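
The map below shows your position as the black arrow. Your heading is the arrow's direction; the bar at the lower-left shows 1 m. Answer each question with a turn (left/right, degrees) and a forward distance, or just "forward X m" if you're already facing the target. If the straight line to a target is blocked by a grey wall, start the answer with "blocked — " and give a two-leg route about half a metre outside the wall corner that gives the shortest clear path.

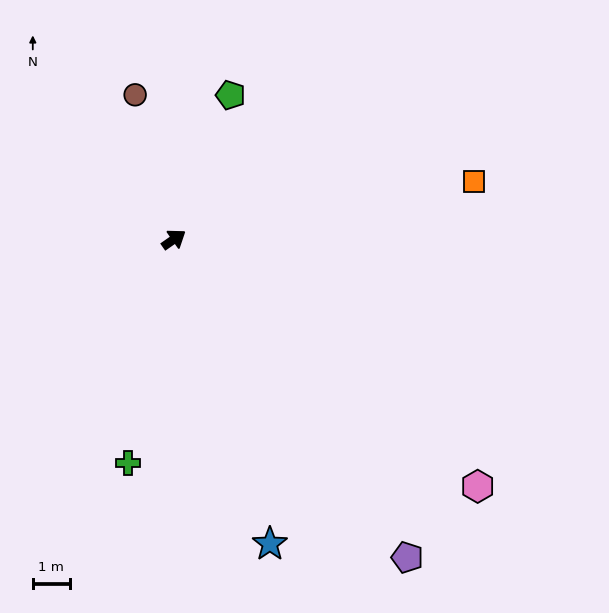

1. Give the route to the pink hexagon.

turn right 74°, forward 10.7 m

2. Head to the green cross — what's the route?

turn right 137°, forward 6.2 m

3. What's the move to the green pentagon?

turn left 34°, forward 4.2 m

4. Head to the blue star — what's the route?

turn right 107°, forward 8.7 m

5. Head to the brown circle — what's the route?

turn left 70°, forward 4.1 m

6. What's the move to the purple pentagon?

turn right 89°, forward 10.7 m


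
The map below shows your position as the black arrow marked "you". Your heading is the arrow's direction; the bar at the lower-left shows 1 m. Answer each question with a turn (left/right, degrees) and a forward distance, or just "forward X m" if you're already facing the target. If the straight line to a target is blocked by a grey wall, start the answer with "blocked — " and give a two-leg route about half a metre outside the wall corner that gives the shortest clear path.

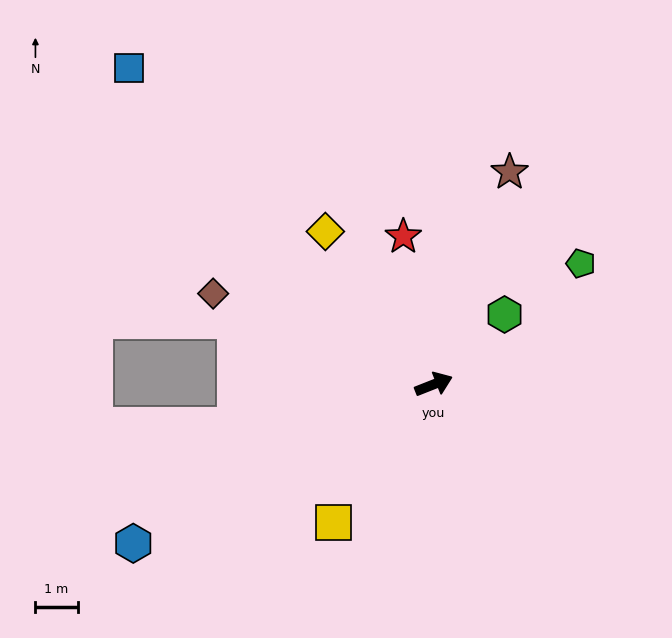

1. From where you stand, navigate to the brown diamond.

turn left 136°, forward 5.6 m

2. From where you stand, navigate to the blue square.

turn left 112°, forward 10.4 m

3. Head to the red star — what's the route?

turn left 80°, forward 3.6 m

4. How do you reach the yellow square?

turn right 148°, forward 4.0 m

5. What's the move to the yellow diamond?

turn left 104°, forward 4.4 m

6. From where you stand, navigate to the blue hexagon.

turn right 174°, forward 8.0 m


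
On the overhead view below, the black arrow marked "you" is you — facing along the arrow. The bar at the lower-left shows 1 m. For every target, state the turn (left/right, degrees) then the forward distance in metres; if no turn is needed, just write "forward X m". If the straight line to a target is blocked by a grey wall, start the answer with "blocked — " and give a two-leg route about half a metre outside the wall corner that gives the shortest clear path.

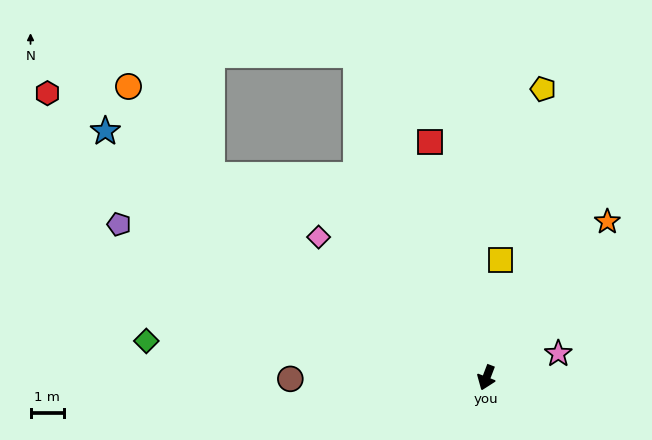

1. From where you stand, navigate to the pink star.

turn left 129°, forward 2.3 m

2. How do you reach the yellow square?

turn right 166°, forward 3.6 m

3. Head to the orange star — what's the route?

turn left 163°, forward 6.0 m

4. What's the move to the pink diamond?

turn right 109°, forward 6.6 m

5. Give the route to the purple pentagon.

turn right 92°, forward 12.0 m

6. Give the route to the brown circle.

turn right 69°, forward 5.9 m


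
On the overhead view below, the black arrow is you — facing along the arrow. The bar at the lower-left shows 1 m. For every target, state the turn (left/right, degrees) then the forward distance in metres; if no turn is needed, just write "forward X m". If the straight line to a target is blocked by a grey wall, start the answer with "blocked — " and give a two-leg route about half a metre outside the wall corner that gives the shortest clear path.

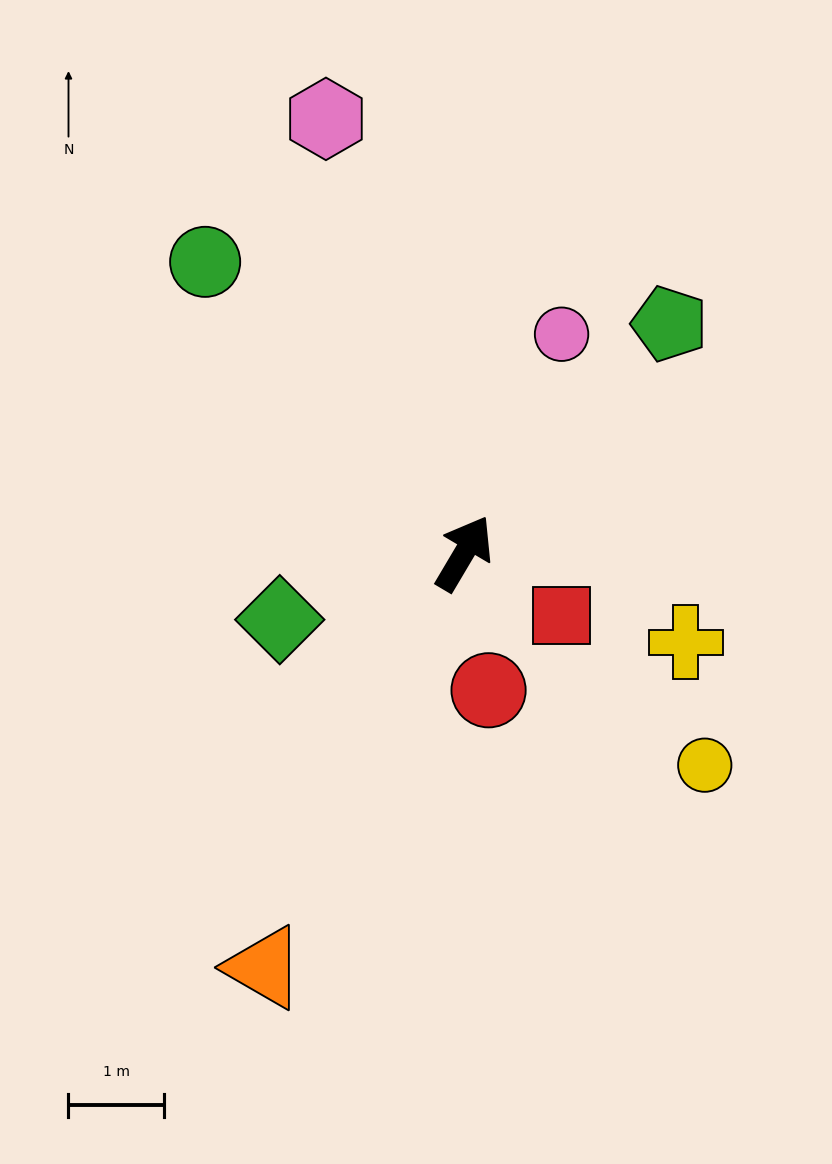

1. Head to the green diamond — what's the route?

turn left 140°, forward 2.1 m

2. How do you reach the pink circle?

turn left 7°, forward 2.5 m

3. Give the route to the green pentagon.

turn right 11°, forward 3.2 m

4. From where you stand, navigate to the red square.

turn right 92°, forward 1.2 m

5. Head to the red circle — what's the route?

turn right 139°, forward 1.5 m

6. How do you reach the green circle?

turn left 72°, forward 4.1 m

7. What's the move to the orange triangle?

turn right 175°, forward 4.8 m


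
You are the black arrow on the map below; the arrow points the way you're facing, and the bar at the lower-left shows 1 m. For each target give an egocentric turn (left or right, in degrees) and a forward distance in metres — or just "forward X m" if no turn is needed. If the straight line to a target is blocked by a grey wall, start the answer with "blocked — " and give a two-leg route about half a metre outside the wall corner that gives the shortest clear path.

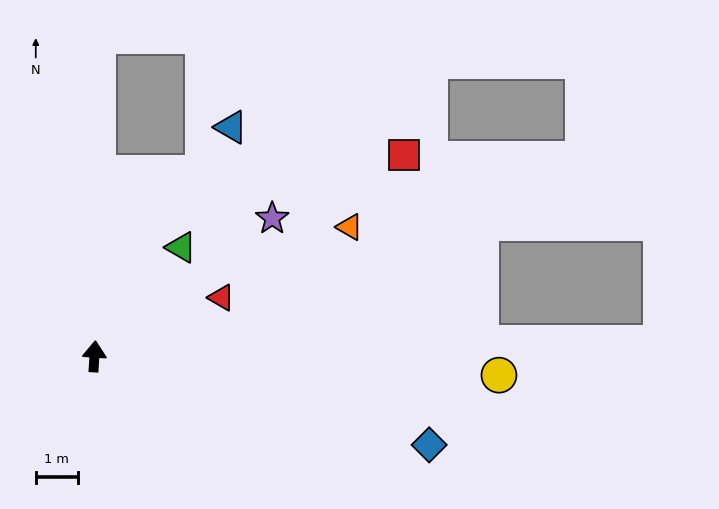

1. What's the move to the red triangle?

turn right 62°, forward 3.3 m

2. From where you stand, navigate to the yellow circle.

turn right 89°, forward 9.6 m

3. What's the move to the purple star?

turn right 49°, forward 5.3 m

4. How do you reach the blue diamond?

turn right 101°, forward 8.2 m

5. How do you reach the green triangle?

turn right 35°, forward 3.3 m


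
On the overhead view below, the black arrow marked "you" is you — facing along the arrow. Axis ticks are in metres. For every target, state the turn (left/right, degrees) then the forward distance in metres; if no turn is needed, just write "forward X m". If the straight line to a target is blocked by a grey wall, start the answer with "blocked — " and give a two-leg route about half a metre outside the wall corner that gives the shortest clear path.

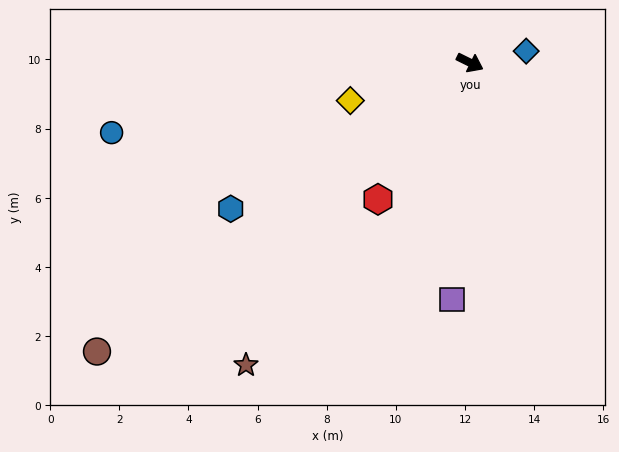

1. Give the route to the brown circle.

turn right 116°, forward 13.6 m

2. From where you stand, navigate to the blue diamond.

turn left 38°, forward 1.7 m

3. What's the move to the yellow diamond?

turn right 136°, forward 3.6 m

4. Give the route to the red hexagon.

turn right 98°, forward 4.8 m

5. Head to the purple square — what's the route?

turn right 68°, forward 6.9 m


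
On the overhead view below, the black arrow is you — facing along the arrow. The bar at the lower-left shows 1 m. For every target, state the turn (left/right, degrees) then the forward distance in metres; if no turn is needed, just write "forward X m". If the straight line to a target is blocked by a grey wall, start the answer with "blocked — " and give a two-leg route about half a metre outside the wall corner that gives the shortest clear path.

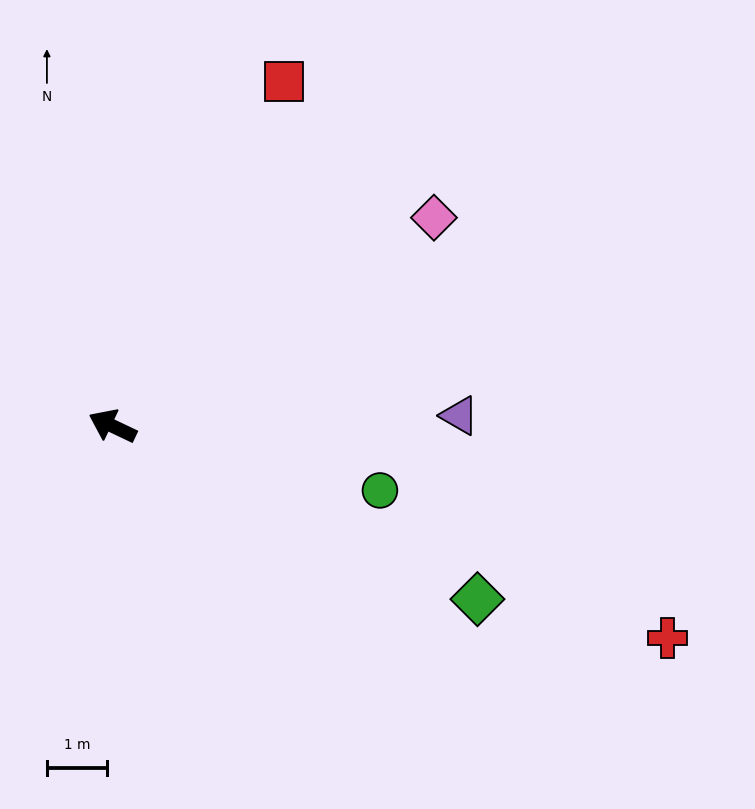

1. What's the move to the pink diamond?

turn right 122°, forward 6.4 m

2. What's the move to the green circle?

turn right 168°, forward 4.6 m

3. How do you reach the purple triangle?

turn right 153°, forward 5.8 m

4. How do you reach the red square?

turn right 91°, forward 6.4 m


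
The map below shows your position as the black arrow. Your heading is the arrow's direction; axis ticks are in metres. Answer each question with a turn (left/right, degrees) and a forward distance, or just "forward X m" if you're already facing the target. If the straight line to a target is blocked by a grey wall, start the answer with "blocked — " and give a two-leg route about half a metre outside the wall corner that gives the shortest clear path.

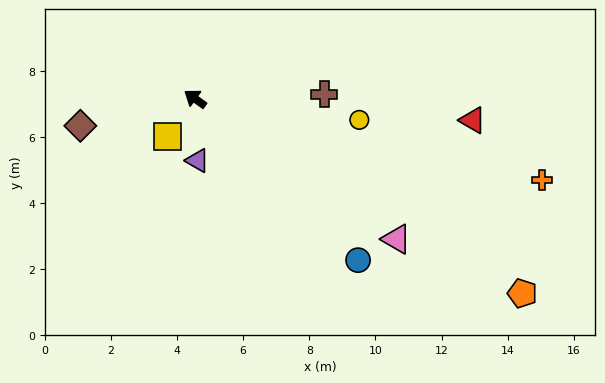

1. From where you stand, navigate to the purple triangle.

turn left 128°, forward 1.9 m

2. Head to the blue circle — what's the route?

turn left 171°, forward 6.9 m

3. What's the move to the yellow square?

turn left 90°, forward 1.4 m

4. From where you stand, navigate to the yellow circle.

turn right 152°, forward 5.0 m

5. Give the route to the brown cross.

turn right 142°, forward 3.9 m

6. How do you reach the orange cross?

turn right 157°, forward 10.8 m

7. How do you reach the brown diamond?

turn left 49°, forward 3.6 m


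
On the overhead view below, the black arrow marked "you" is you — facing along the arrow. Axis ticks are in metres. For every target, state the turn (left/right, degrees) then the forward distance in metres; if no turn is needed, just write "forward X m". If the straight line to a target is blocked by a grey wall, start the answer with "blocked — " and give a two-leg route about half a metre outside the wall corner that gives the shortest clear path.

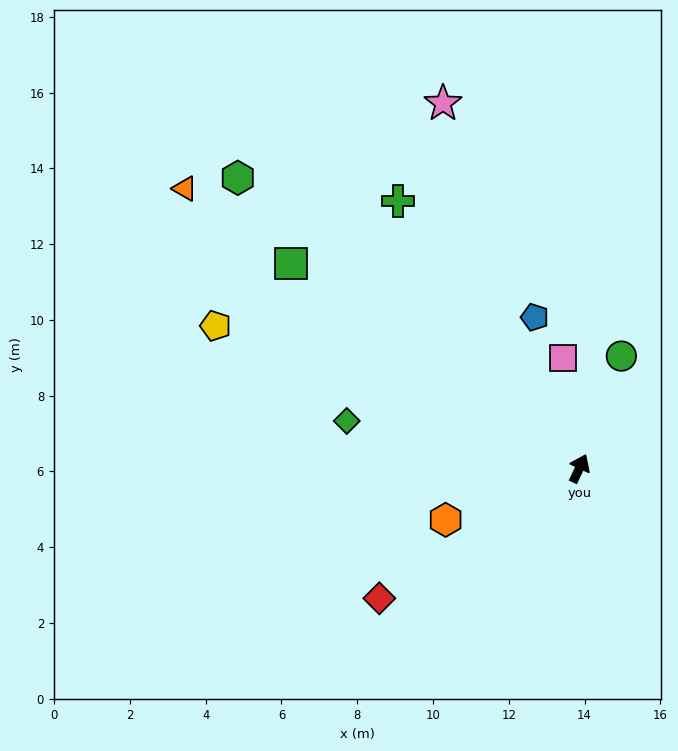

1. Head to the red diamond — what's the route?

turn left 148°, forward 6.3 m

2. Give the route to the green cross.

turn left 59°, forward 8.5 m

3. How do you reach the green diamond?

turn left 103°, forward 6.3 m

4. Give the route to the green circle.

turn left 4°, forward 3.2 m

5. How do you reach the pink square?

turn left 33°, forward 3.0 m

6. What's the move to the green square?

turn left 80°, forward 9.3 m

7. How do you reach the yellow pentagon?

turn left 94°, forward 10.3 m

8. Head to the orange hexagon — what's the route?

turn left 136°, forward 3.8 m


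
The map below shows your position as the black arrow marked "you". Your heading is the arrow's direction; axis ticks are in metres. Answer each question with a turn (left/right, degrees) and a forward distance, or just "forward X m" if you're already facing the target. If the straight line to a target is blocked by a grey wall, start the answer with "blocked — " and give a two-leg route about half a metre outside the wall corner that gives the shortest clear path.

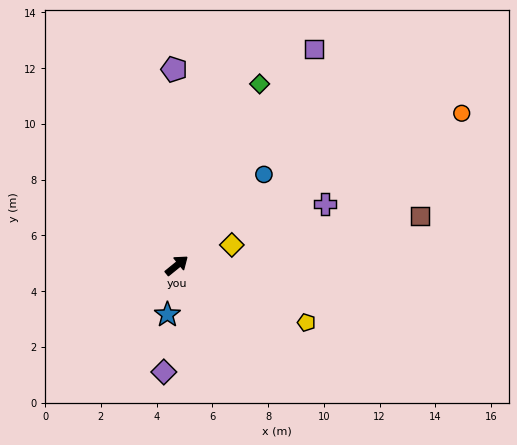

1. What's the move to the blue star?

turn right 140°, forward 1.8 m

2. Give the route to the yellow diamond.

turn right 19°, forward 2.1 m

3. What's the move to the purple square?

turn left 18°, forward 9.2 m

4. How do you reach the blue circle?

turn left 7°, forward 4.5 m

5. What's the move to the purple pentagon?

turn left 52°, forward 7.0 m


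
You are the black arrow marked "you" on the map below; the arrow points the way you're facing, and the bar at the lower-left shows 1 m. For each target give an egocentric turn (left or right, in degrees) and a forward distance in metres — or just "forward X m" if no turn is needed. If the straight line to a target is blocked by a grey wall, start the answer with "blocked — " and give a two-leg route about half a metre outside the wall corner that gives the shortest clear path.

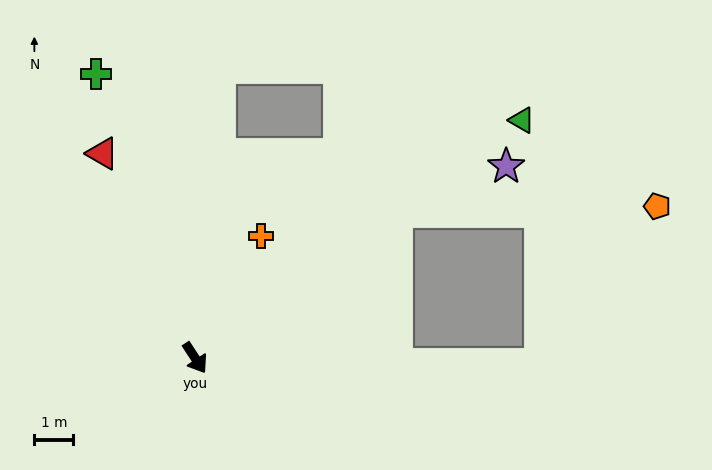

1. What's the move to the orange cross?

turn left 118°, forward 3.6 m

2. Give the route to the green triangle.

turn left 93°, forward 10.4 m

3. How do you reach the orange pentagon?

blocked — turn left 93°, forward 6.4 m, then turn right 35°, forward 6.7 m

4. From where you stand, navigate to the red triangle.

turn left 171°, forward 5.8 m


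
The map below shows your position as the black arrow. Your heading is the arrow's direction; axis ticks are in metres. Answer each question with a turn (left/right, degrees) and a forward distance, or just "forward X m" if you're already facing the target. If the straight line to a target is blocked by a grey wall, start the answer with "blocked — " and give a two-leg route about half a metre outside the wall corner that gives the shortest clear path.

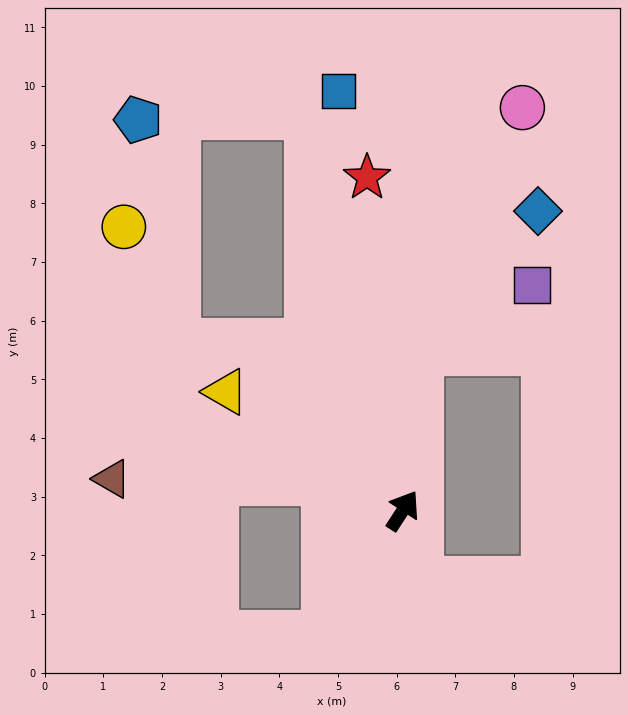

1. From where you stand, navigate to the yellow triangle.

turn left 89°, forward 3.6 m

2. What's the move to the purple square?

blocked — turn left 27°, forward 2.7 m, then turn right 54°, forward 2.2 m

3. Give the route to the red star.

turn left 39°, forward 5.7 m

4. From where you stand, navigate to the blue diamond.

blocked — turn left 27°, forward 2.7 m, then turn right 35°, forward 3.1 m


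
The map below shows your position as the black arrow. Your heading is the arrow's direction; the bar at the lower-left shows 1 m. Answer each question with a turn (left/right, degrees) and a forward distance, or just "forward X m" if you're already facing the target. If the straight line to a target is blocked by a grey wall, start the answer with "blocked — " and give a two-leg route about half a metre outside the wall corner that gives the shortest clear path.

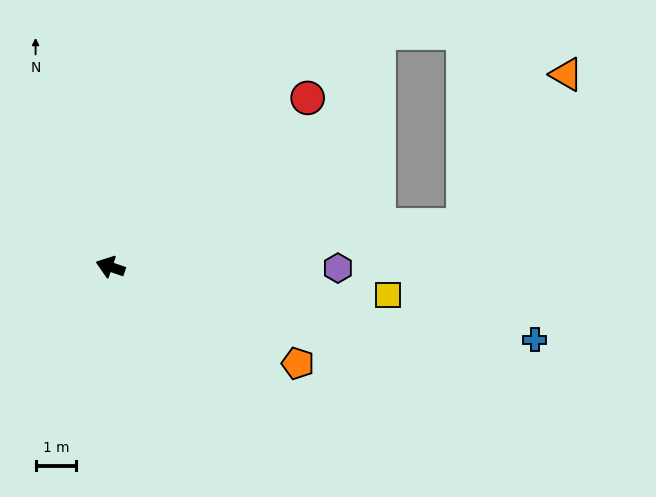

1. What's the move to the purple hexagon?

turn right 161°, forward 5.6 m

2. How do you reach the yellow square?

turn right 167°, forward 6.8 m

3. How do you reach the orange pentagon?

turn left 172°, forward 5.2 m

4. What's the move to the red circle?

turn right 121°, forward 6.3 m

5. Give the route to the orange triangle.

blocked — turn right 154°, forward 8.7 m, then turn left 49°, forward 4.5 m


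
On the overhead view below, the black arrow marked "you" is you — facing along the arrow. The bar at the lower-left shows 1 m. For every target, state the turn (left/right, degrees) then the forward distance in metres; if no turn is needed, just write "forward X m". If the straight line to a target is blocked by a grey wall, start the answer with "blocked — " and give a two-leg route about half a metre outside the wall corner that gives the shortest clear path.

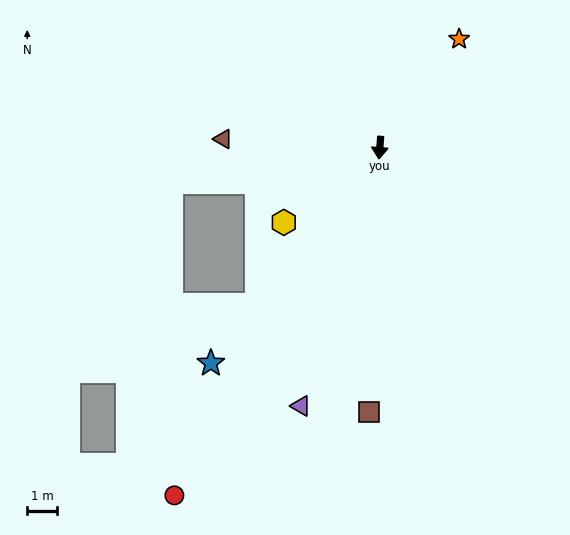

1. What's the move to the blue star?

turn right 34°, forward 9.2 m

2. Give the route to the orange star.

turn left 148°, forward 4.5 m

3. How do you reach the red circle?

turn right 26°, forward 13.6 m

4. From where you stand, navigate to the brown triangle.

turn right 89°, forward 5.3 m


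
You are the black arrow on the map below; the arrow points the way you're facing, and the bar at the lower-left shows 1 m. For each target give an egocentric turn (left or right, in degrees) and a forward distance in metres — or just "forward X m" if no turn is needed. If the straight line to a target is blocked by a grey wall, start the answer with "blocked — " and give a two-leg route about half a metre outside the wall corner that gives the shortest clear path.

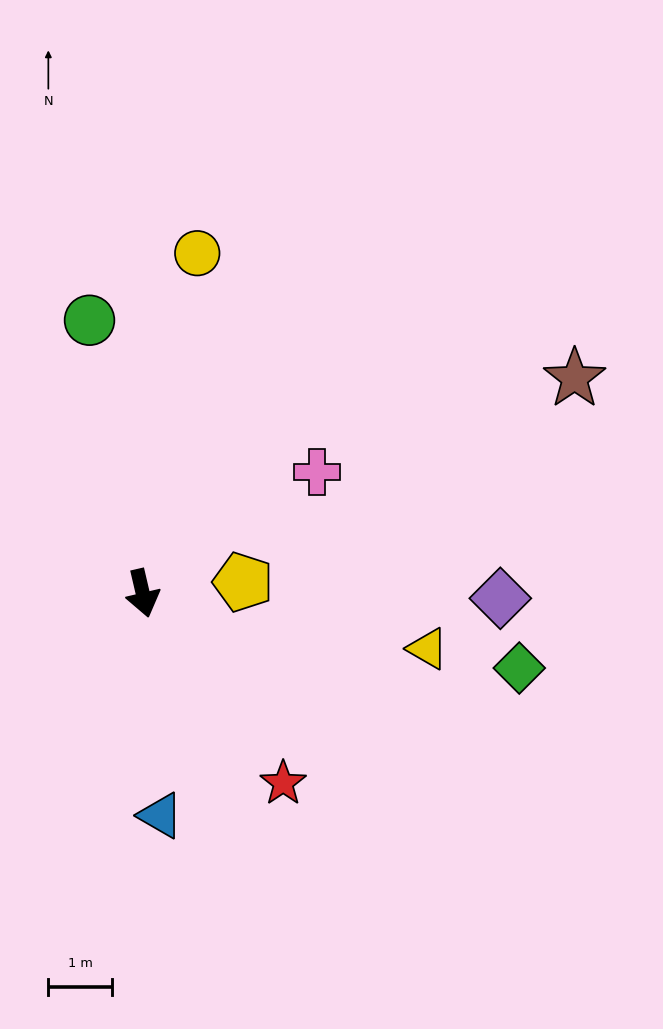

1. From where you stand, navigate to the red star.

turn left 23°, forward 3.7 m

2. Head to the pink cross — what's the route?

turn left 112°, forward 3.4 m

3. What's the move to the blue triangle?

turn right 9°, forward 3.5 m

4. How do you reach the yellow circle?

turn left 158°, forward 5.4 m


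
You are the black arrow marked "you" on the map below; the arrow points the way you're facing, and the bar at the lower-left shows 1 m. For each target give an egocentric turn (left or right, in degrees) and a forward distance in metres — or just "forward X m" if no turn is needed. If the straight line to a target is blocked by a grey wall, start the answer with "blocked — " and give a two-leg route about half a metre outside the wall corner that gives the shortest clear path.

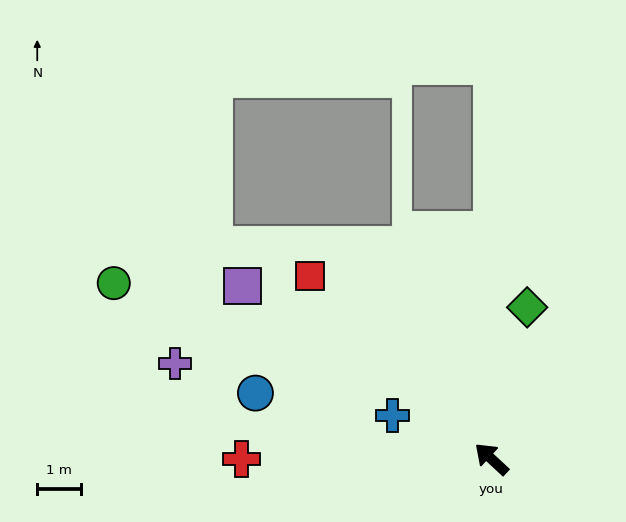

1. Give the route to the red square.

turn right 2°, forward 5.8 m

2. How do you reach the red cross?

turn left 43°, forward 5.7 m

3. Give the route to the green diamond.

turn right 60°, forward 3.5 m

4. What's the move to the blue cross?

turn left 19°, forward 2.5 m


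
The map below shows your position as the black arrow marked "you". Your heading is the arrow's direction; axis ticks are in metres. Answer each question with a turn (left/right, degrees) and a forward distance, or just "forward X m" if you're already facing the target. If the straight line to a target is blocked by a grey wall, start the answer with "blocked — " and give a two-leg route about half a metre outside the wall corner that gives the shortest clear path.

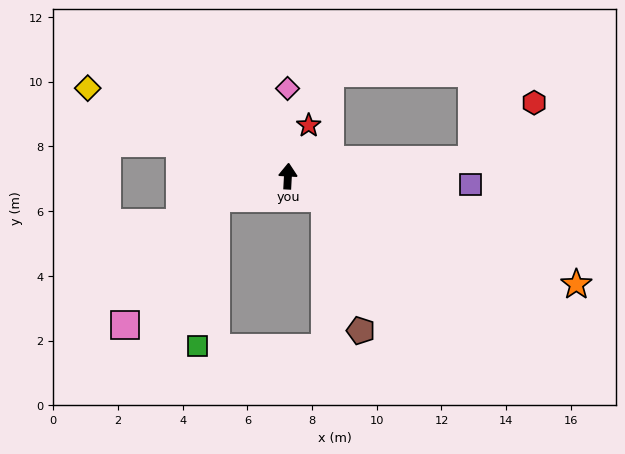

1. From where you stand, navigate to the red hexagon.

blocked — turn right 82°, forward 5.7 m, then turn left 37°, forward 2.6 m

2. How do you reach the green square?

blocked — turn left 111°, forward 2.3 m, then turn left 65°, forward 4.6 m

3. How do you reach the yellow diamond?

turn left 69°, forward 6.8 m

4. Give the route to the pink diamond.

turn left 3°, forward 2.7 m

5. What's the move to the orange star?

turn right 107°, forward 9.5 m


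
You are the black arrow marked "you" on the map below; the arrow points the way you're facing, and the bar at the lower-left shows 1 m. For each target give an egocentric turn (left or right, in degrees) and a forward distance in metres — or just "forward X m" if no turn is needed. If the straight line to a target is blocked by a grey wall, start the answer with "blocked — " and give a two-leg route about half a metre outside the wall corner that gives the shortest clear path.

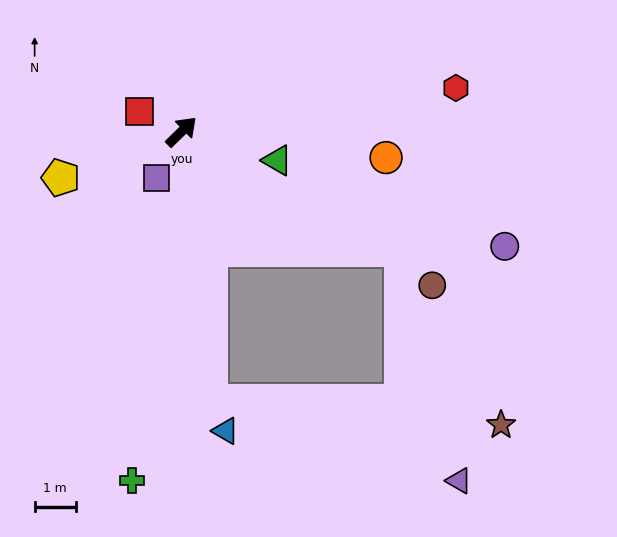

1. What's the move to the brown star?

blocked — turn right 128°, forward 6.6 m, then turn left 79°, forward 7.1 m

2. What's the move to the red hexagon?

turn right 35°, forward 6.7 m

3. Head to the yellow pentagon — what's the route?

turn left 156°, forward 3.1 m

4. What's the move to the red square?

turn left 110°, forward 1.1 m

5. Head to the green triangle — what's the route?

turn right 61°, forward 2.4 m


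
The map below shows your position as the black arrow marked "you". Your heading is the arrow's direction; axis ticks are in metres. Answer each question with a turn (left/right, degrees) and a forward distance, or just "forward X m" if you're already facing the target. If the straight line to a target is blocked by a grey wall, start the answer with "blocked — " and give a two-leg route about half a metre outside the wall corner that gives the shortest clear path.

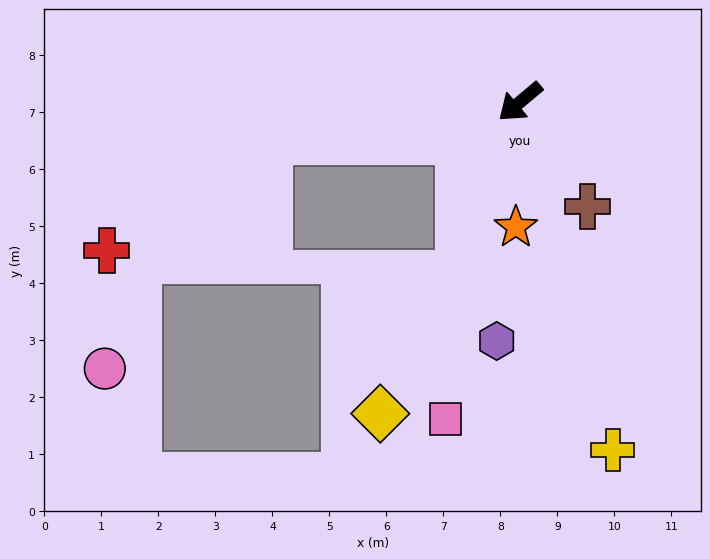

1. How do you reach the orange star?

turn left 48°, forward 2.2 m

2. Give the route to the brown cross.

turn left 83°, forward 2.2 m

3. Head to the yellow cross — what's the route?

turn left 65°, forward 6.3 m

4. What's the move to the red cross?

blocked — turn right 31°, forward 4.5 m, then turn left 25°, forward 3.4 m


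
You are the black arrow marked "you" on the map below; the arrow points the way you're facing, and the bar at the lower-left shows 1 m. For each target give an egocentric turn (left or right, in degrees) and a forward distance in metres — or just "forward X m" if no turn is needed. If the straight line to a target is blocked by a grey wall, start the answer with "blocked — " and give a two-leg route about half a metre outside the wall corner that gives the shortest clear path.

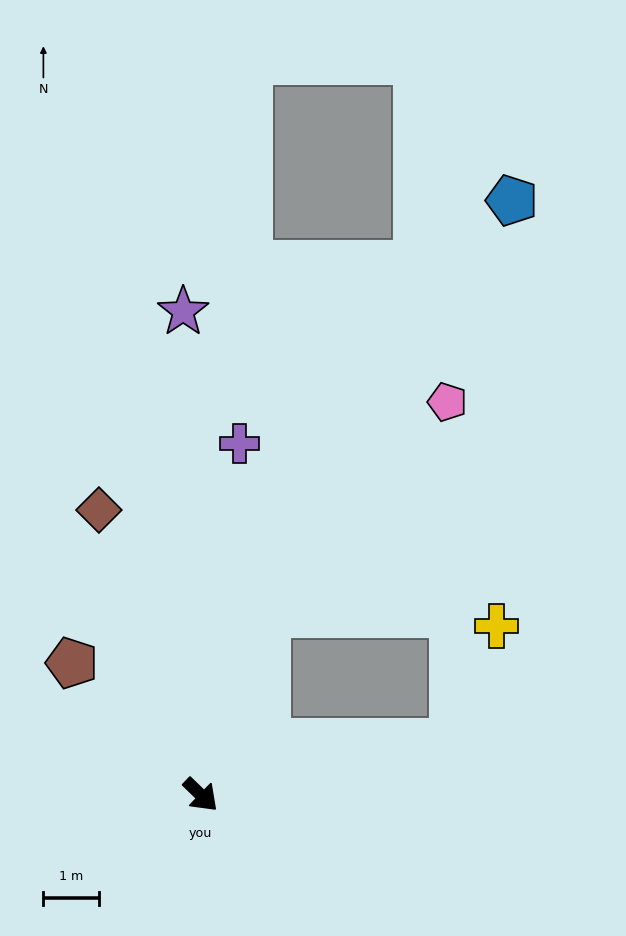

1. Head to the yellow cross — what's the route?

blocked — turn left 56°, forward 4.6 m, then turn left 57°, forward 2.2 m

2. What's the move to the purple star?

turn left 136°, forward 8.7 m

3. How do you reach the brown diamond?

turn left 154°, forward 5.5 m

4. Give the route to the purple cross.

turn left 128°, forward 6.4 m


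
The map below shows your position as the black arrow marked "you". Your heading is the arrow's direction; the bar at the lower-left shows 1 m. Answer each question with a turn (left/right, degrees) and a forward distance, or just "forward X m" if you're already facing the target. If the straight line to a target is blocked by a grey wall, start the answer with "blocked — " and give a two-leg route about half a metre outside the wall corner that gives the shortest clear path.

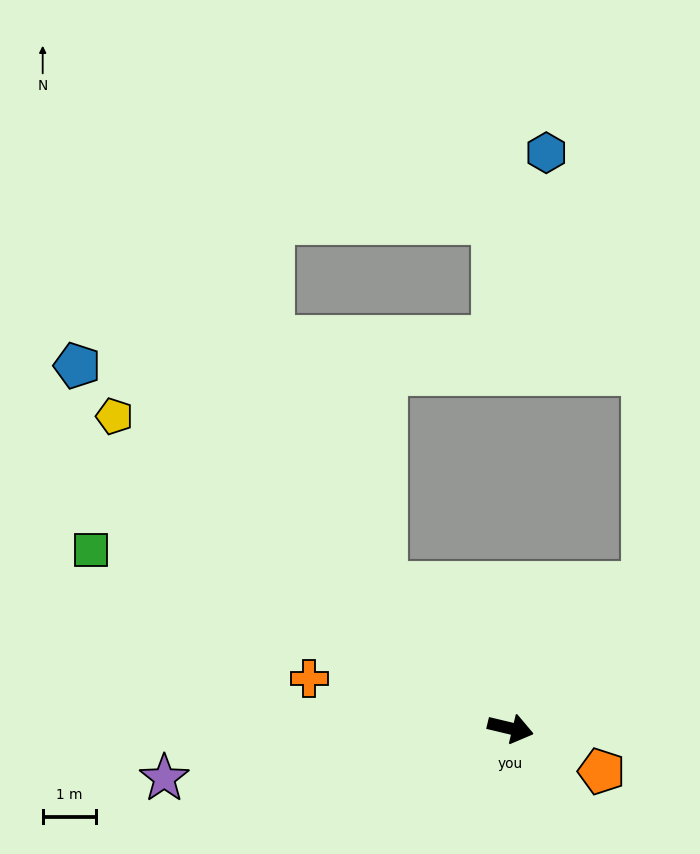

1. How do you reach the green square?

turn left 170°, forward 8.6 m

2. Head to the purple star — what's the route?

turn right 158°, forward 6.6 m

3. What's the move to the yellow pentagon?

turn left 155°, forward 9.5 m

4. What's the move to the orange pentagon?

turn right 12°, forward 1.9 m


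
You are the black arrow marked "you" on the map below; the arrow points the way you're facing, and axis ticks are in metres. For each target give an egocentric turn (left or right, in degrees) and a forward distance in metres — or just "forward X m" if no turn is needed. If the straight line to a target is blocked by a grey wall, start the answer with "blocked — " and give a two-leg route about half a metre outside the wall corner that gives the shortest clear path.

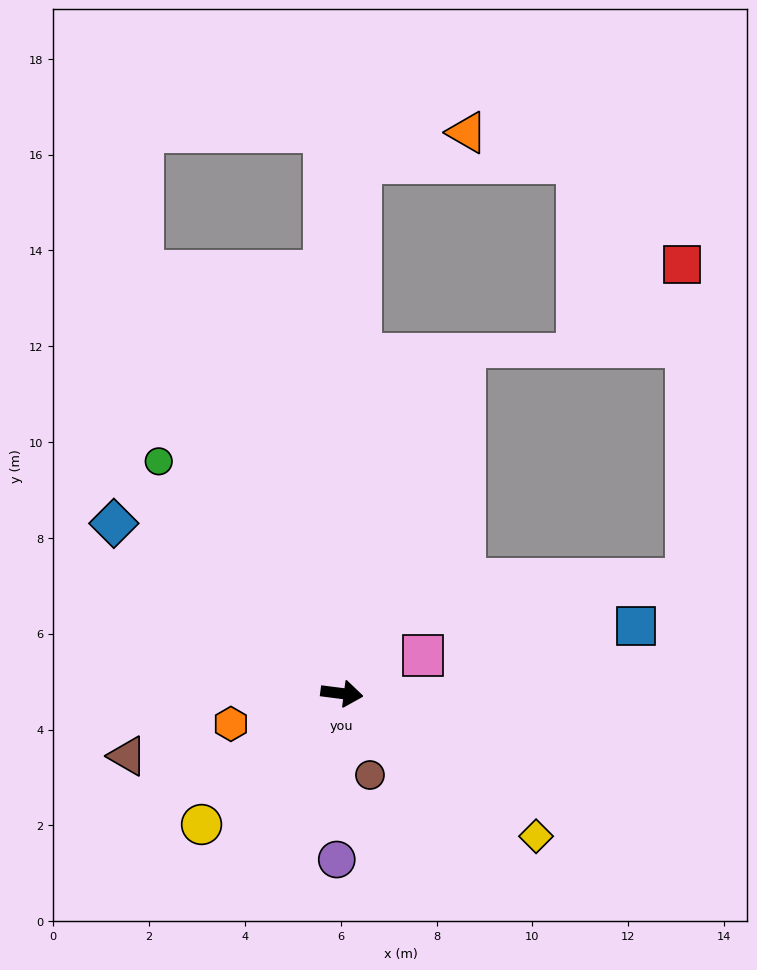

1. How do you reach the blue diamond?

turn left 151°, forward 5.9 m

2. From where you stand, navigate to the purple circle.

turn right 84°, forward 3.5 m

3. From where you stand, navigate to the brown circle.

turn right 64°, forward 1.8 m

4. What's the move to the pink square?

turn left 32°, forward 1.9 m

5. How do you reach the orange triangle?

blocked — turn left 95°, forward 11.1 m, then turn right 72°, forward 2.3 m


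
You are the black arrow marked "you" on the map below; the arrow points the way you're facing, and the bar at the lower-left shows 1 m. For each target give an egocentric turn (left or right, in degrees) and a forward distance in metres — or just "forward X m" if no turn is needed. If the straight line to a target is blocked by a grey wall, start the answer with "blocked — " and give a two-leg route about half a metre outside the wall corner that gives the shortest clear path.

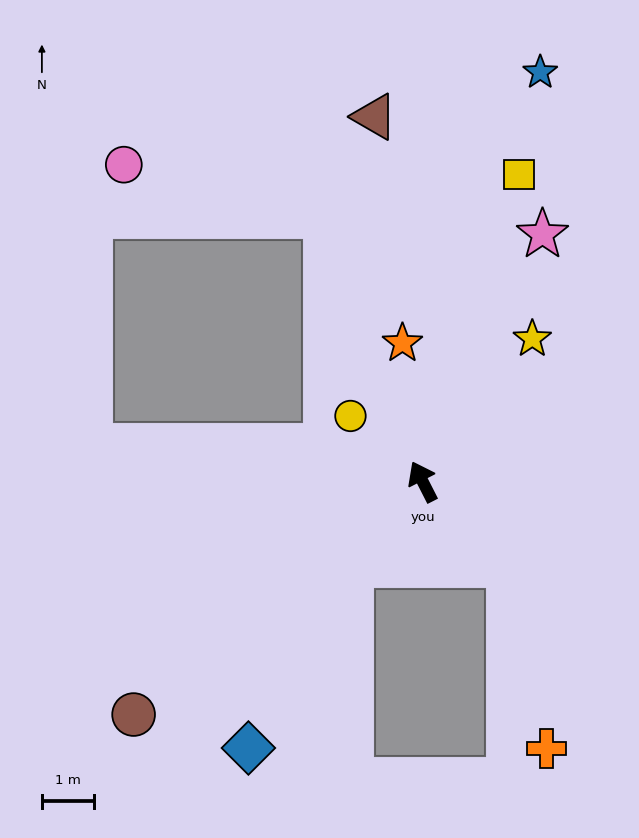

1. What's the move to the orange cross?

blocked — turn right 161°, forward 2.3 m, then turn right 34°, forward 3.6 m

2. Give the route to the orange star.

turn right 19°, forward 2.7 m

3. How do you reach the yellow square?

turn right 44°, forward 6.2 m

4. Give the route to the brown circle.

turn left 102°, forward 7.1 m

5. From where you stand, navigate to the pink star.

turn right 53°, forward 5.3 m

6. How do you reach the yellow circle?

turn left 21°, forward 1.9 m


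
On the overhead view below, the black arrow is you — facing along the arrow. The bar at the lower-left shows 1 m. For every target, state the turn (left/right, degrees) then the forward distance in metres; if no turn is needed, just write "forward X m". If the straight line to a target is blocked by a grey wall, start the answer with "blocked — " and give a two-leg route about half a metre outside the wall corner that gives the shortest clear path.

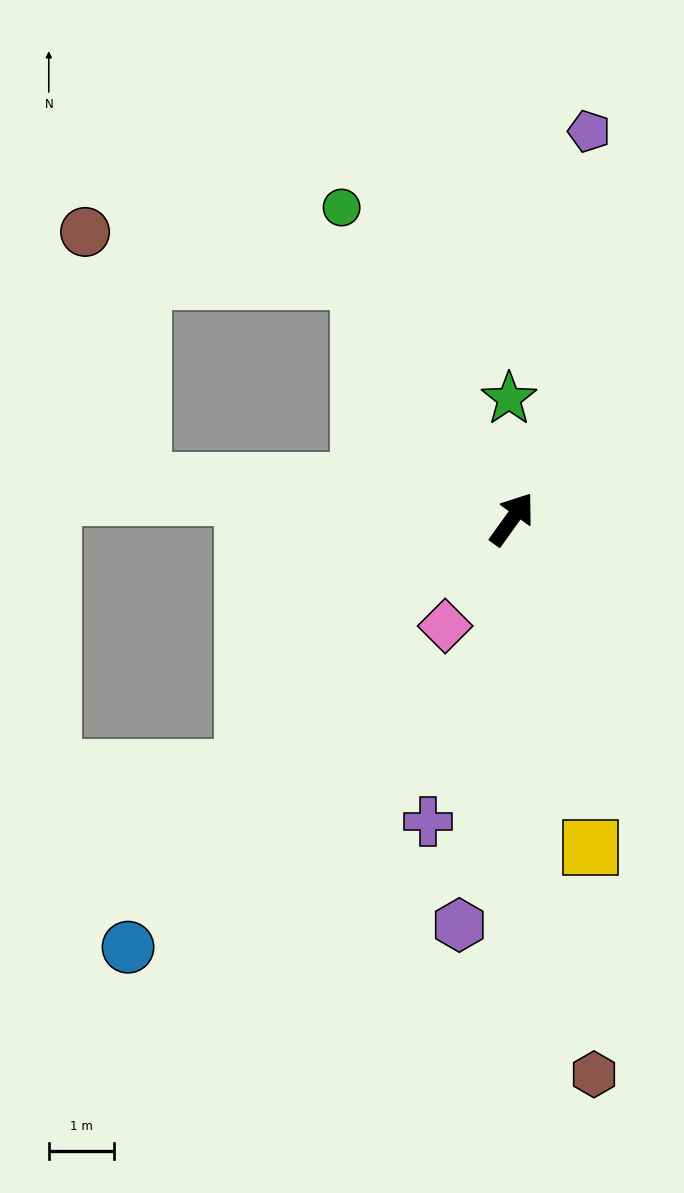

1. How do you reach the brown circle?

blocked — turn left 69°, forward 4.3 m, then turn left 46°, forward 4.2 m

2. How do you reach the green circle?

turn left 64°, forward 5.4 m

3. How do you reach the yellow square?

turn right 131°, forward 5.2 m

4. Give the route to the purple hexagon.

turn right 152°, forward 6.3 m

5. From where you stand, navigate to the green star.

turn left 37°, forward 1.8 m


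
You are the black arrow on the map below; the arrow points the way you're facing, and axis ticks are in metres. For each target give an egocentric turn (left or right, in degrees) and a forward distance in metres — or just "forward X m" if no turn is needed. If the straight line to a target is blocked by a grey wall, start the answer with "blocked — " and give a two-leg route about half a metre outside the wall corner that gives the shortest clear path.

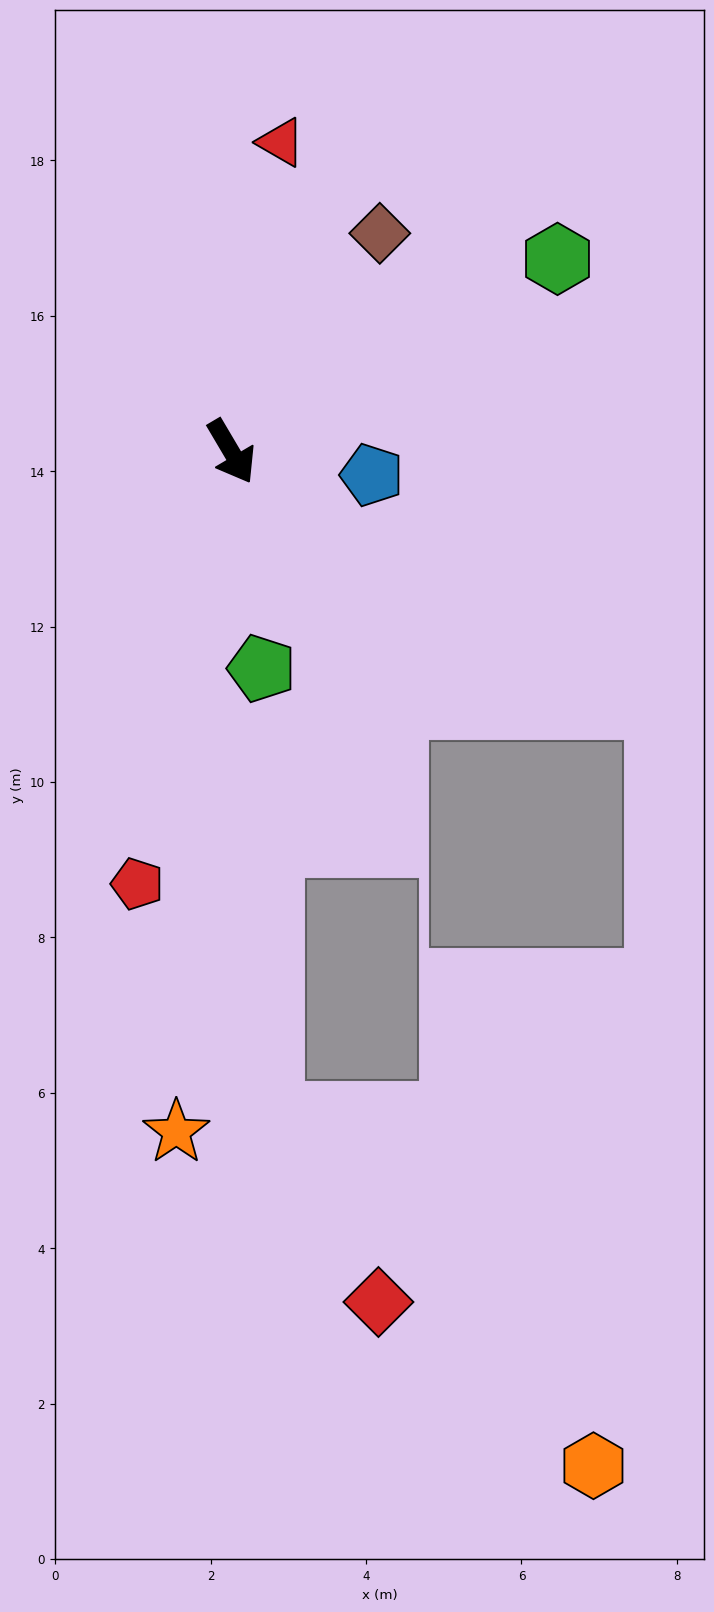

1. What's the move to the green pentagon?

turn right 23°, forward 2.8 m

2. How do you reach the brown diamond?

turn left 115°, forward 3.4 m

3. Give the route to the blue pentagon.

turn left 50°, forward 1.8 m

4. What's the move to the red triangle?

turn left 140°, forward 4.0 m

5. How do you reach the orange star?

turn right 35°, forward 8.8 m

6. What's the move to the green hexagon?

turn left 90°, forward 4.9 m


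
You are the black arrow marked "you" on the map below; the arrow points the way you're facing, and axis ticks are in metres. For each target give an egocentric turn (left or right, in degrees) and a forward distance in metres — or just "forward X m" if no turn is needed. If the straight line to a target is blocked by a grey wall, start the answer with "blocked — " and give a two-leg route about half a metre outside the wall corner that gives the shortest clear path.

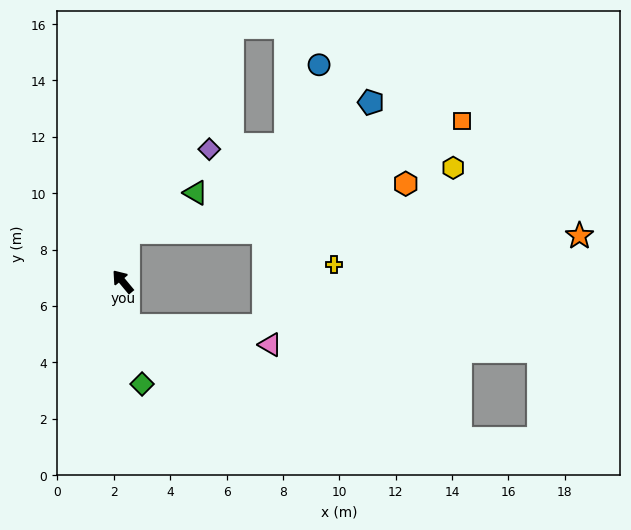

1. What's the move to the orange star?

blocked — turn right 46°, forward 1.8 m, then turn right 84°, forward 16.0 m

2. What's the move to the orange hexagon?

blocked — turn right 46°, forward 1.8 m, then turn right 74°, forward 10.0 m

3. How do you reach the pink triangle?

blocked — turn left 148°, forward 1.6 m, then turn left 75°, forward 5.1 m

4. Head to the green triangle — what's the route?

blocked — turn right 46°, forward 1.8 m, then turn right 53°, forward 2.8 m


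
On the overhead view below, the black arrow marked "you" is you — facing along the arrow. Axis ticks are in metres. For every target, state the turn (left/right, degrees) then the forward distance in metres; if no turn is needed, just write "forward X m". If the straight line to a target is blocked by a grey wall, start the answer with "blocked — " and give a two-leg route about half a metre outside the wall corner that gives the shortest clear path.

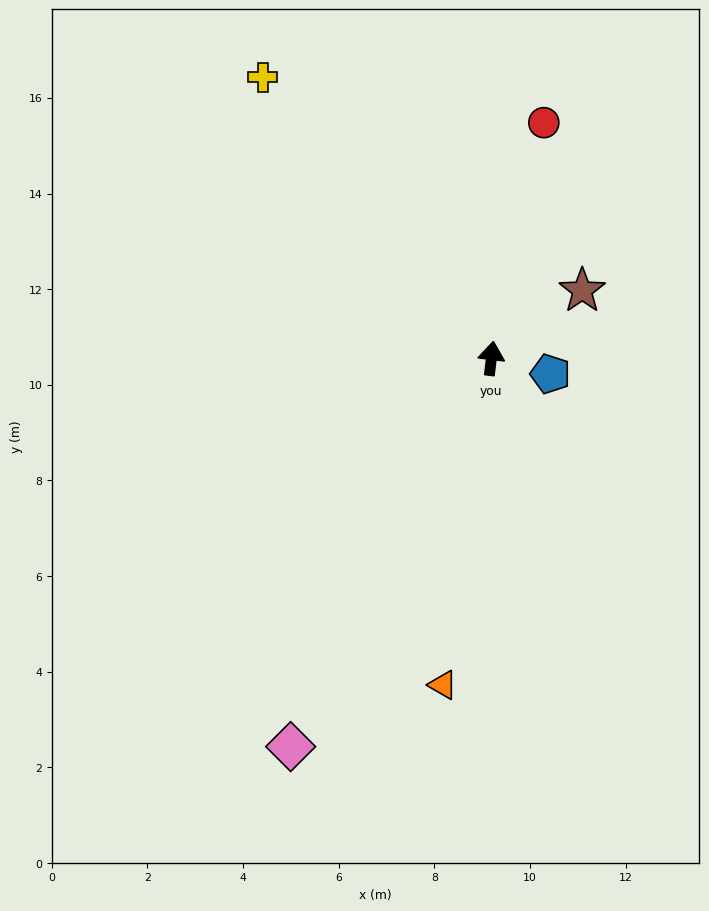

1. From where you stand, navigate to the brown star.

turn right 47°, forward 2.4 m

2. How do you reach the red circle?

turn right 6°, forward 5.0 m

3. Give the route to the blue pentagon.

turn right 98°, forward 1.3 m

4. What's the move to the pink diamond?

turn left 159°, forward 9.1 m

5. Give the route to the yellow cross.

turn left 46°, forward 7.6 m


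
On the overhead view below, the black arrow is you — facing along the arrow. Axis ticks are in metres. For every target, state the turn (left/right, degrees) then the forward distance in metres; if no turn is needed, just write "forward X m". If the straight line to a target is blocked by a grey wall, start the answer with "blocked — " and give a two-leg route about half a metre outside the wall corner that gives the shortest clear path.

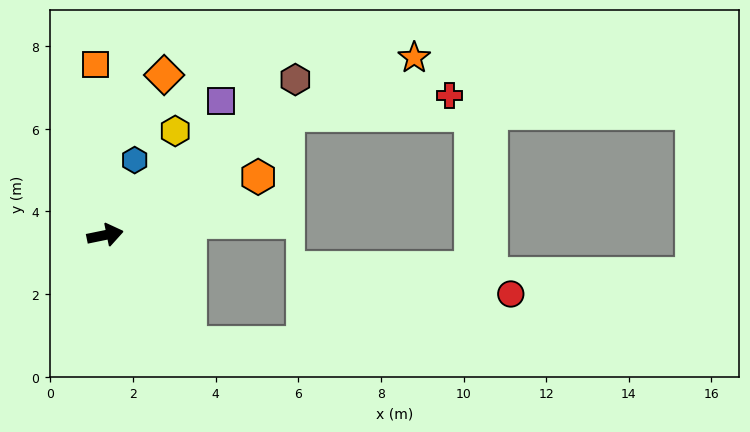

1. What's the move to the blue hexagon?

turn left 57°, forward 2.0 m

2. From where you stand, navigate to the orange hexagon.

turn left 9°, forward 4.0 m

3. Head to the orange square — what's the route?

turn left 82°, forward 4.1 m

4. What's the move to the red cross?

blocked — turn left 22°, forward 5.3 m, then turn right 27°, forward 3.9 m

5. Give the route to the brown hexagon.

turn left 28°, forward 5.9 m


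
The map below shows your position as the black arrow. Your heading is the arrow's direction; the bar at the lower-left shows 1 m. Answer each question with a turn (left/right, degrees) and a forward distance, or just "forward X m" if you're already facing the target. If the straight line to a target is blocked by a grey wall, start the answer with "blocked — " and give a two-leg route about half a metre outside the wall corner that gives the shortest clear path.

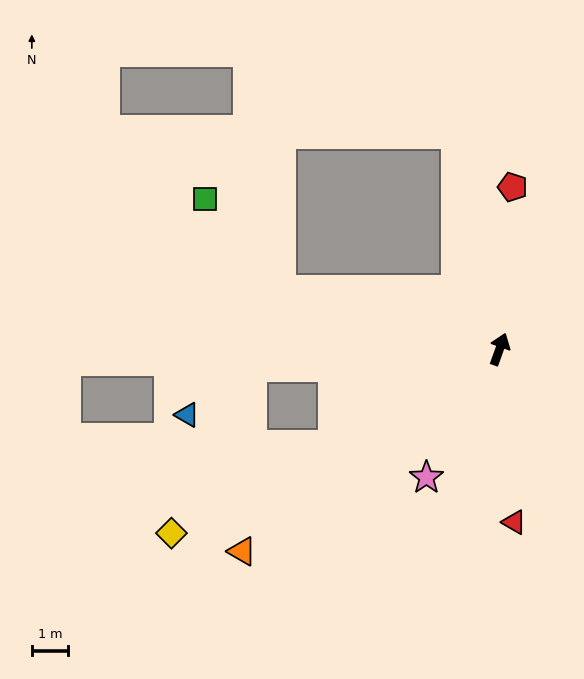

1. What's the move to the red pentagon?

turn left 15°, forward 4.5 m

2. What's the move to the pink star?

turn left 170°, forward 4.1 m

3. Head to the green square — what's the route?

blocked — turn left 95°, forward 6.3 m, then turn right 35°, forward 3.3 m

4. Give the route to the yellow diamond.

turn left 139°, forward 10.5 m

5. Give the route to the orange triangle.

turn left 148°, forward 9.1 m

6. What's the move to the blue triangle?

blocked — turn left 114°, forward 6.9 m, then turn left 32°, forward 2.2 m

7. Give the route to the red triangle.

turn right 155°, forward 4.8 m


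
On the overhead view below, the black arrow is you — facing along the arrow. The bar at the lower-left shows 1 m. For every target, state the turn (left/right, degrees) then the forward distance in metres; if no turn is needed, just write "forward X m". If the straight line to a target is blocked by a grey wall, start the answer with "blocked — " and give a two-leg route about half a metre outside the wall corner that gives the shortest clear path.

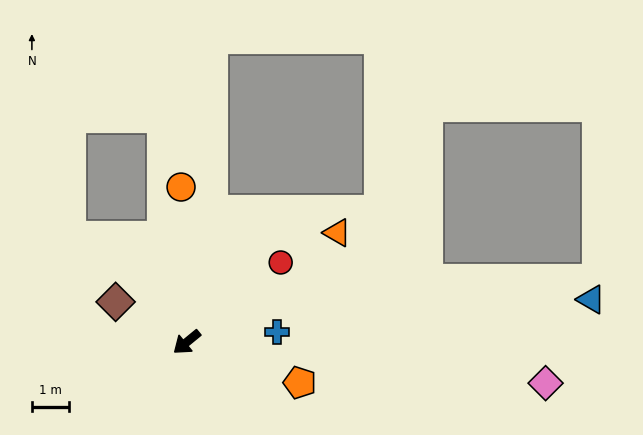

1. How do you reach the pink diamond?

turn left 134°, forward 9.7 m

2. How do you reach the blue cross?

turn left 147°, forward 2.4 m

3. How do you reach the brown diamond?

turn right 69°, forward 2.2 m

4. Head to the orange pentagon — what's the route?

turn left 121°, forward 3.2 m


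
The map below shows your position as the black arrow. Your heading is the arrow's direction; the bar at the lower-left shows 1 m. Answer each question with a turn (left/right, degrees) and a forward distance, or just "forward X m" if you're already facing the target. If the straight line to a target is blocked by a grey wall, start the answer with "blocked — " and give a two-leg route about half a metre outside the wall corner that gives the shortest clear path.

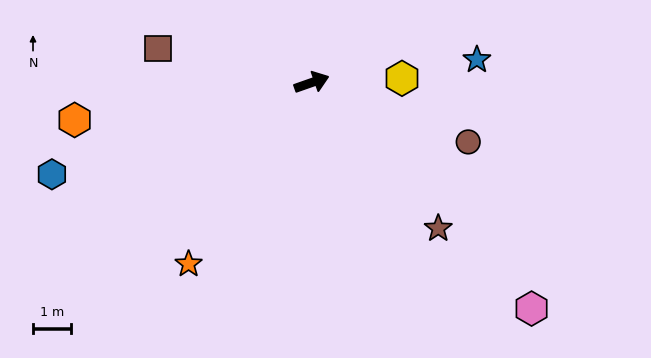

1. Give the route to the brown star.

turn right 68°, forward 5.1 m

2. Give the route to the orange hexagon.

turn left 170°, forward 6.3 m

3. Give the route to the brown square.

turn left 148°, forward 4.1 m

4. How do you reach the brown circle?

turn right 40°, forward 4.4 m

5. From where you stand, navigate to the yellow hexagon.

turn right 17°, forward 2.4 m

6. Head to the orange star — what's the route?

turn right 144°, forward 5.7 m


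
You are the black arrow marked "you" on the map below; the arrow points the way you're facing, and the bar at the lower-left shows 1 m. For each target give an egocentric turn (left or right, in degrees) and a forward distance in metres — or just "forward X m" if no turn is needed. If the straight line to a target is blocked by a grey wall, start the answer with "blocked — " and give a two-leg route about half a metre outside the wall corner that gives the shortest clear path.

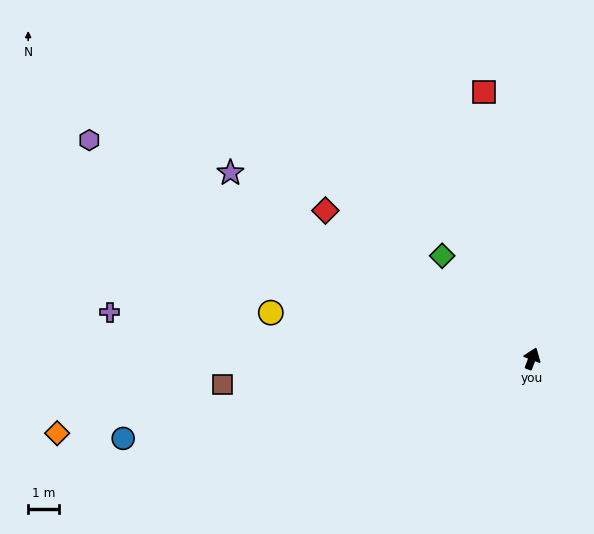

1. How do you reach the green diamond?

turn left 62°, forward 4.4 m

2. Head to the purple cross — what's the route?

turn left 104°, forward 13.8 m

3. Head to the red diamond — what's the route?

turn left 75°, forward 8.3 m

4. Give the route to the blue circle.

turn left 122°, forward 13.5 m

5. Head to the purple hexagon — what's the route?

turn left 84°, forward 16.0 m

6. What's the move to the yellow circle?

turn left 101°, forward 8.6 m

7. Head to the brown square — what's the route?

turn left 115°, forward 10.1 m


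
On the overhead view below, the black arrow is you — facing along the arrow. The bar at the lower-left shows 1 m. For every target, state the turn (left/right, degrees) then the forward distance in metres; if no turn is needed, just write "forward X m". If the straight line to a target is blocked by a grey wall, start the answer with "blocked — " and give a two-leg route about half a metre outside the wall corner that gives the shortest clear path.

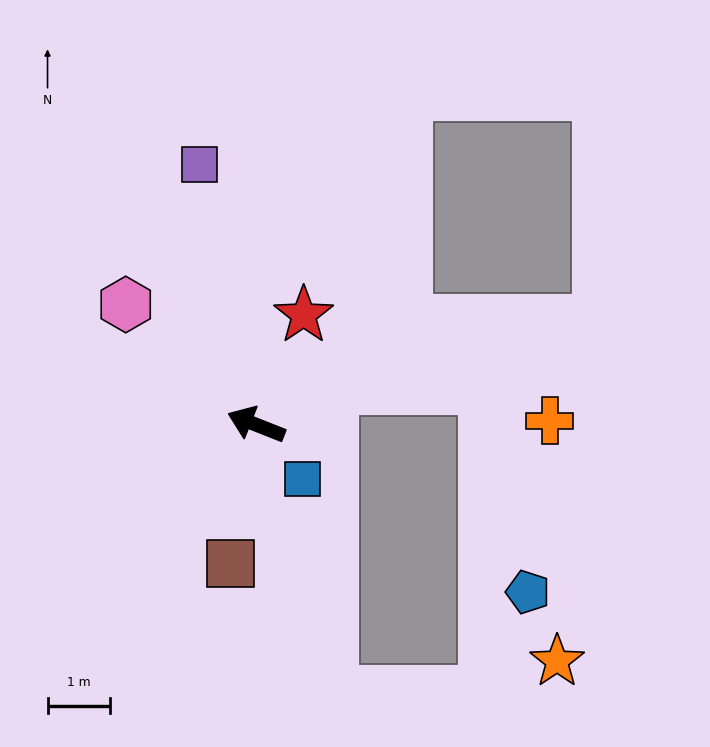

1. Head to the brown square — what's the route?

turn left 101°, forward 2.2 m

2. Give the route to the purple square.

turn right 56°, forward 4.2 m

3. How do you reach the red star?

turn right 92°, forward 1.9 m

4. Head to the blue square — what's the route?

turn left 152°, forward 1.1 m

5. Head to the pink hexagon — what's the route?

turn right 21°, forward 2.8 m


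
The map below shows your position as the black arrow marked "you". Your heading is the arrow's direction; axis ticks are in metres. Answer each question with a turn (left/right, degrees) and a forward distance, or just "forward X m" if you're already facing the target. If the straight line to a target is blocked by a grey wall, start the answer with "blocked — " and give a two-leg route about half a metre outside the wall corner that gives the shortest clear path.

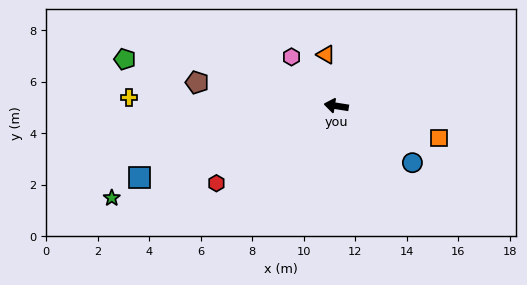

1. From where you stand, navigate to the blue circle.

turn left 152°, forward 3.7 m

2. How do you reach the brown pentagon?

forward 5.5 m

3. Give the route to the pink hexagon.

turn right 39°, forward 2.6 m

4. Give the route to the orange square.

turn left 171°, forward 4.2 m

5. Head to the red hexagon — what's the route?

turn left 42°, forward 5.5 m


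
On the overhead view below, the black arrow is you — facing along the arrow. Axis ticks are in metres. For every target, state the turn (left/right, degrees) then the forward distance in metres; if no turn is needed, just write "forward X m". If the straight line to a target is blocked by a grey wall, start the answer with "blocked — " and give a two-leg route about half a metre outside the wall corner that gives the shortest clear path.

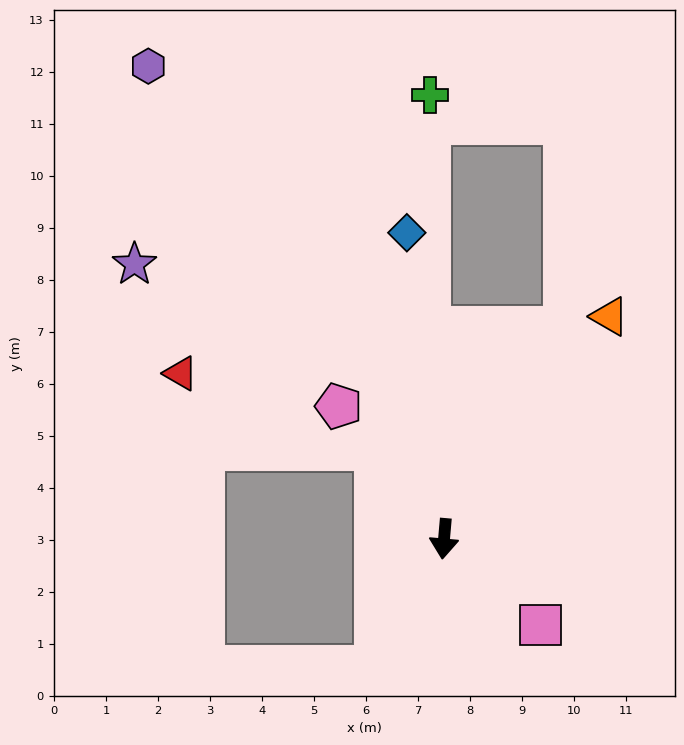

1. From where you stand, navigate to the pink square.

turn left 53°, forward 2.5 m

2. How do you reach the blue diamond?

turn right 168°, forward 5.9 m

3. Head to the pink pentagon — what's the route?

turn right 137°, forward 3.3 m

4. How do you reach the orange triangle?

turn left 148°, forward 5.3 m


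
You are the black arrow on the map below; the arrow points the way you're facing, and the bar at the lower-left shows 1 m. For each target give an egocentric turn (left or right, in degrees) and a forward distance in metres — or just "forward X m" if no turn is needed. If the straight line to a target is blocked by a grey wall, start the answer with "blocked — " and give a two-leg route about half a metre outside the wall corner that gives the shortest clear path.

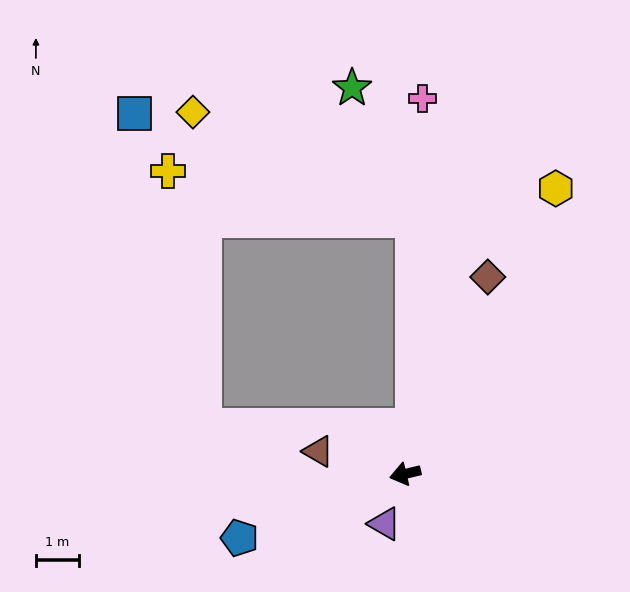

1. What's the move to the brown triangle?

turn right 28°, forward 2.1 m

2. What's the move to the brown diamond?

turn right 126°, forward 5.0 m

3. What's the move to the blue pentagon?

turn left 8°, forward 4.1 m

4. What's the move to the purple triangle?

turn left 54°, forward 1.3 m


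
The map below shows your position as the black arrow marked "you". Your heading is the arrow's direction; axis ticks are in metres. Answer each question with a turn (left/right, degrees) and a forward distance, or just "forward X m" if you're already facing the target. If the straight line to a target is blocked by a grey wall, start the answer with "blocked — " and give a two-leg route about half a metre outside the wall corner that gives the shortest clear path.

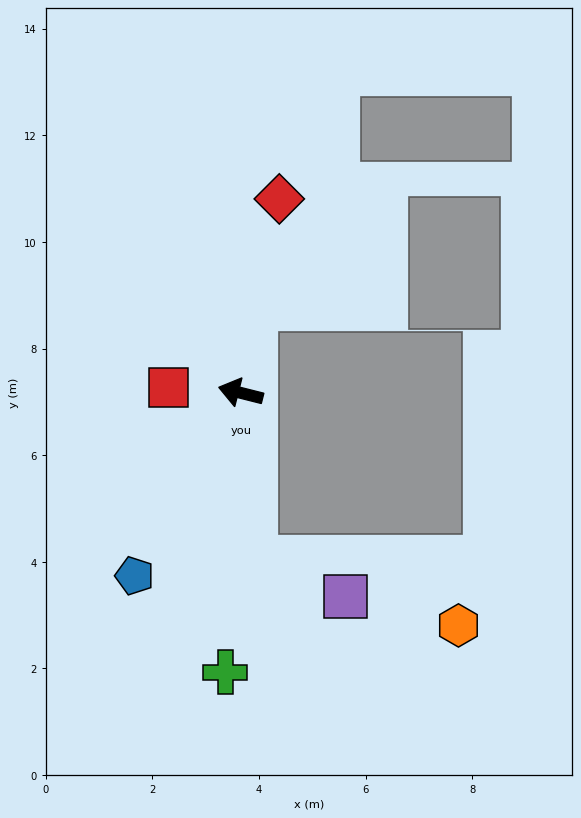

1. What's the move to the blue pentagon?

turn left 74°, forward 4.0 m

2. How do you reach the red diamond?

turn right 87°, forward 3.7 m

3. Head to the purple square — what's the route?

blocked — turn left 109°, forward 3.1 m, then turn left 62°, forward 1.8 m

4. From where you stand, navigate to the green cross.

turn left 101°, forward 5.2 m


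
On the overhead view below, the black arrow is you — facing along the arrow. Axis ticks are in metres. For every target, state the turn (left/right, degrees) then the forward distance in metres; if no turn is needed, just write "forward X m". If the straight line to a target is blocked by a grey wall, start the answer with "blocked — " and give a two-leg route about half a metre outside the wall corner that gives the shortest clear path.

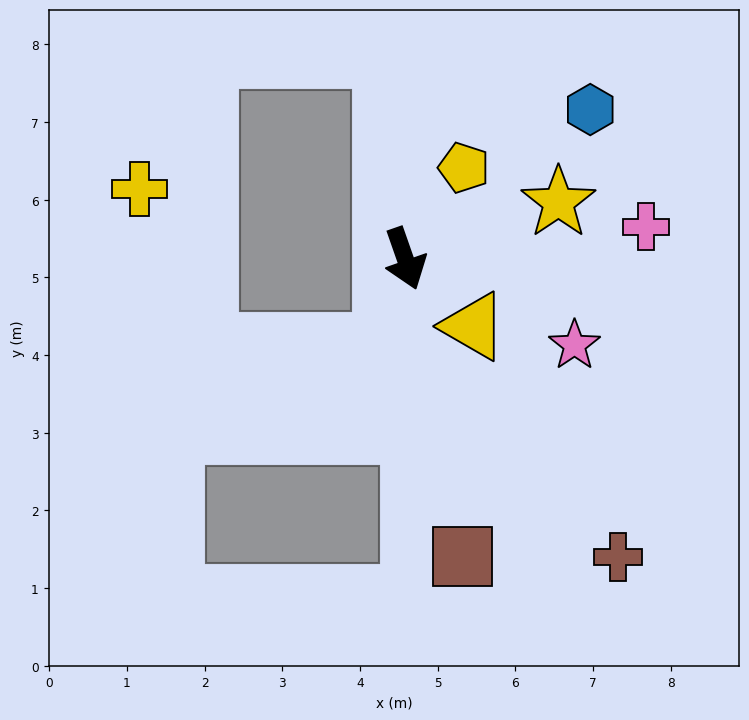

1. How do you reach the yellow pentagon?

turn left 128°, forward 1.4 m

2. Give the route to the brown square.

turn right 8°, forward 3.9 m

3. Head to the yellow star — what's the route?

turn left 91°, forward 2.1 m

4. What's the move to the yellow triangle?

turn left 26°, forward 1.2 m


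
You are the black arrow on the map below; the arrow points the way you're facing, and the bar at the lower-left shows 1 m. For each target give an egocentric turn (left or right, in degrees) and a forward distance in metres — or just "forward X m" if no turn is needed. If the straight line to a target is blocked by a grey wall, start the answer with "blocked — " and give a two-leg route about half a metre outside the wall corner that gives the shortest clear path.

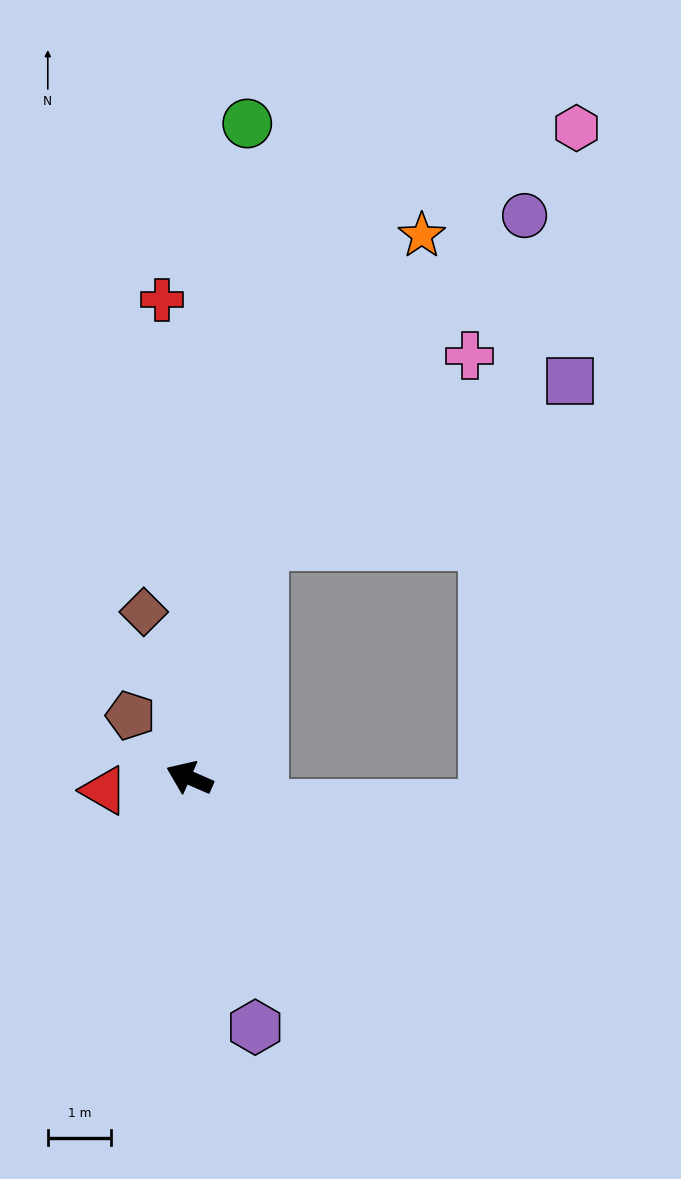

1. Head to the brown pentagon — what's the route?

turn right 23°, forward 1.4 m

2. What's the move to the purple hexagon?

turn left 128°, forward 4.1 m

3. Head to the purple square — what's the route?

blocked — turn right 84°, forward 3.9 m, then turn right 45°, forward 5.5 m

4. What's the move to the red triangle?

turn left 32°, forward 1.4 m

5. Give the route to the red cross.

turn right 63°, forward 7.5 m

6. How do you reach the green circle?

turn right 72°, forward 10.3 m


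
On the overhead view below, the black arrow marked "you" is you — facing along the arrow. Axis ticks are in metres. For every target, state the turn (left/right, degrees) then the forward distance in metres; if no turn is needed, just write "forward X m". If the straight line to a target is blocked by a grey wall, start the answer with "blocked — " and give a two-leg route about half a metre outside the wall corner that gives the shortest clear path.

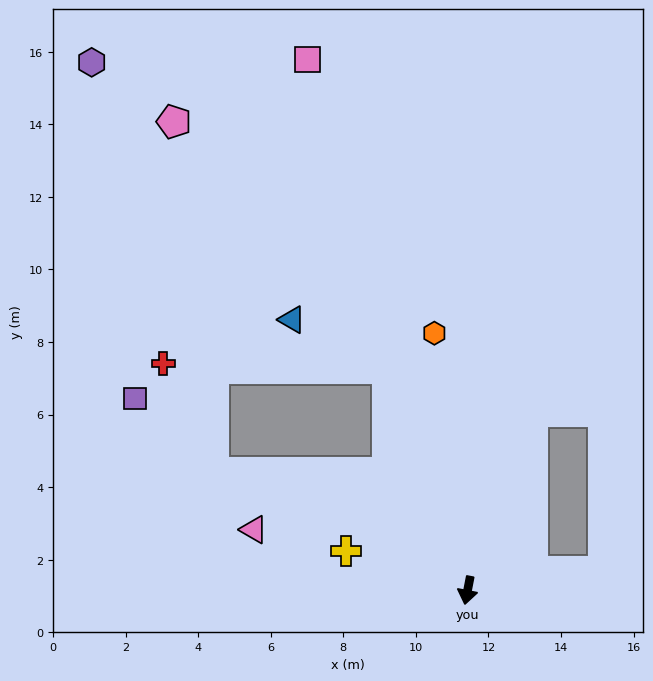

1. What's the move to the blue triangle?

blocked — turn right 149°, forward 6.5 m, then turn left 43°, forward 3.0 m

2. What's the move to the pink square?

turn right 152°, forward 15.3 m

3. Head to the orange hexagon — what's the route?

turn right 162°, forward 7.1 m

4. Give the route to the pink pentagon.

blocked — turn right 149°, forward 6.5 m, then turn left 21°, forward 9.0 m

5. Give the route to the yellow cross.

turn right 97°, forward 3.5 m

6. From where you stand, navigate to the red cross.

blocked — turn right 149°, forward 6.5 m, then turn left 69°, forward 6.2 m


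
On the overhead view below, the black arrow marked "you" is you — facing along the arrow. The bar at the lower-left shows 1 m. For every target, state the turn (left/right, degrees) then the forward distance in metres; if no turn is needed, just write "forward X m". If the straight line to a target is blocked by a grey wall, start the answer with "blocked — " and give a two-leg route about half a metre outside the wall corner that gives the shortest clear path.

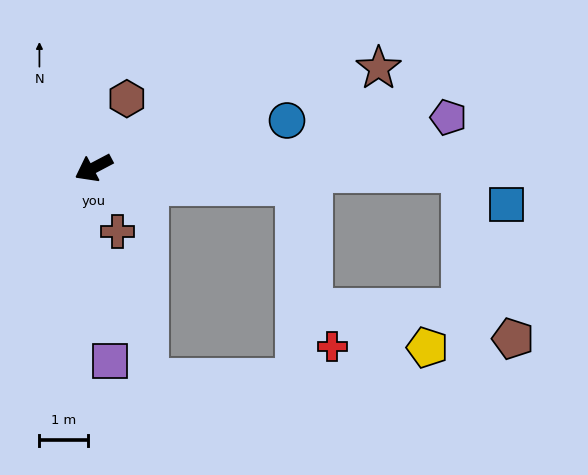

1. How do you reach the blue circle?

turn left 166°, forward 4.1 m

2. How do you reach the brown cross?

turn left 83°, forward 1.4 m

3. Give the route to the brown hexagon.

turn right 143°, forward 1.6 m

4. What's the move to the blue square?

blocked — turn left 151°, forward 7.6 m, then turn right 34°, forward 1.1 m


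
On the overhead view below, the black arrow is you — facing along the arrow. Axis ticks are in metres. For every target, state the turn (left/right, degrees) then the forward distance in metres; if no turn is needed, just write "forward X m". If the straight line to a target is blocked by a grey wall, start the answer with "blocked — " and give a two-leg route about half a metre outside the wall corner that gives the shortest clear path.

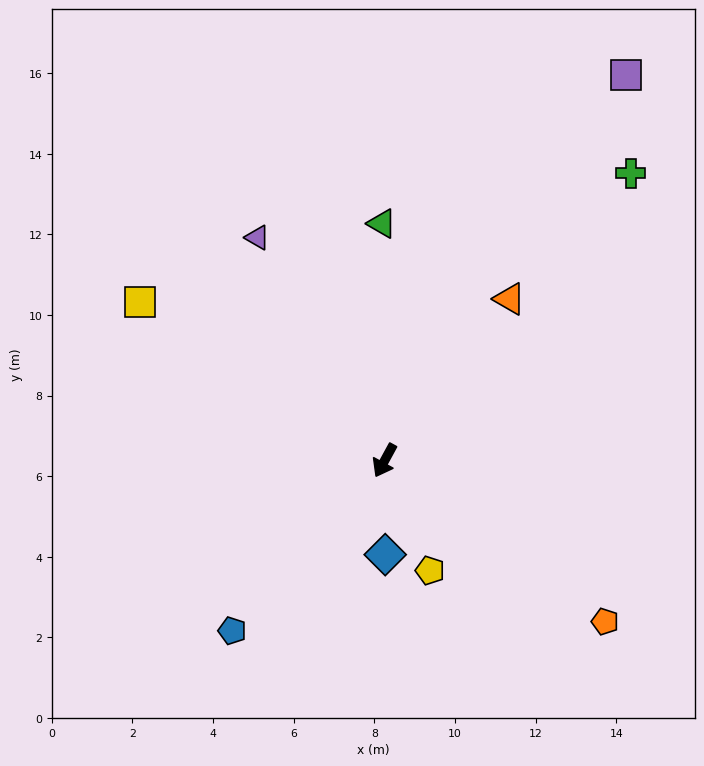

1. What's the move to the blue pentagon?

turn right 13°, forward 5.7 m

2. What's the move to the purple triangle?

turn right 122°, forward 6.4 m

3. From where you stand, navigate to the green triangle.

turn right 151°, forward 5.9 m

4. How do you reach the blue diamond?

turn left 29°, forward 2.3 m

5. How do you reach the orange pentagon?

turn left 82°, forward 6.8 m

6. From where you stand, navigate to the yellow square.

turn right 94°, forward 7.2 m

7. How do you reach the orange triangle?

turn left 171°, forward 5.1 m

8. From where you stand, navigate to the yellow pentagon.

turn left 51°, forward 3.0 m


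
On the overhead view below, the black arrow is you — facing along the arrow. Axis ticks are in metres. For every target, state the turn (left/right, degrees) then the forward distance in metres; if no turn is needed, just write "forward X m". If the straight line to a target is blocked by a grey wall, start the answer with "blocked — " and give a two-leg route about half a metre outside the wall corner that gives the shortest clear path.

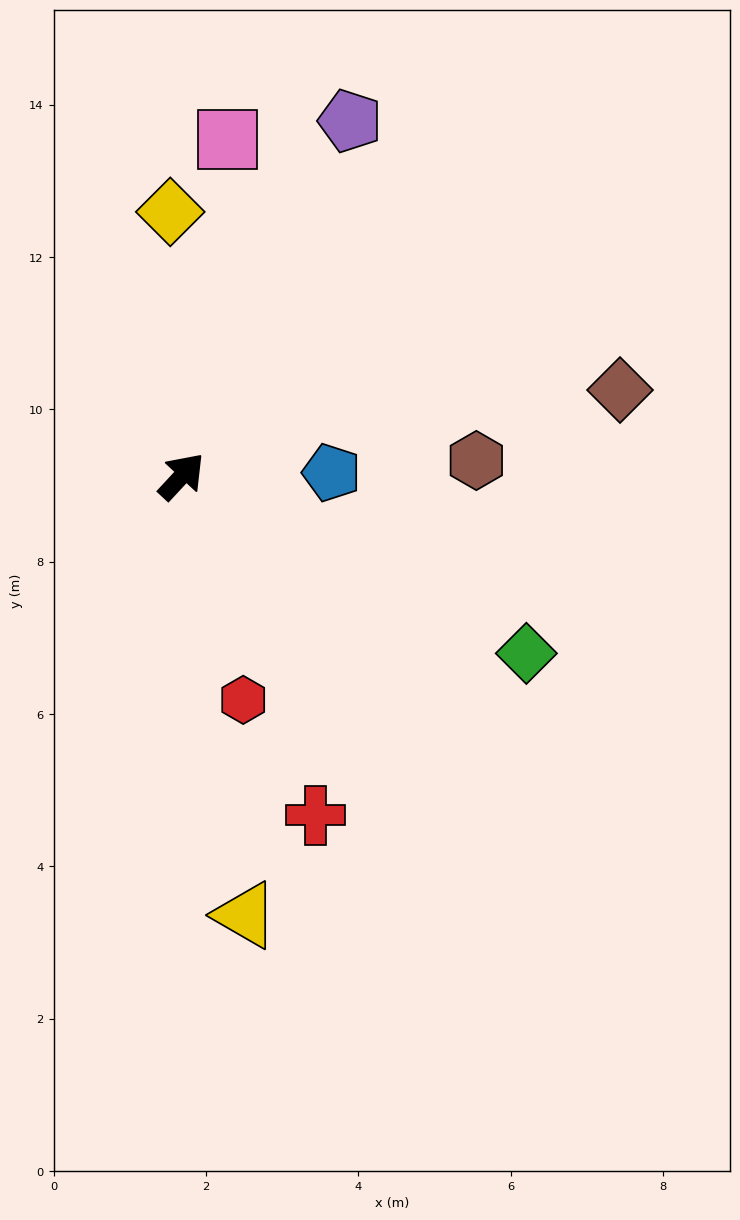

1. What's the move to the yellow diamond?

turn left 45°, forward 3.5 m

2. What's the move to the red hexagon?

turn right 122°, forward 3.0 m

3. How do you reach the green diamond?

turn right 74°, forward 5.1 m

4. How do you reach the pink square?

turn left 35°, forward 4.5 m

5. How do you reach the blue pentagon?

turn right 46°, forward 2.0 m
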